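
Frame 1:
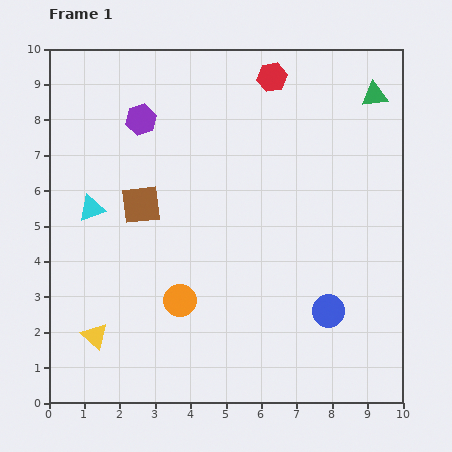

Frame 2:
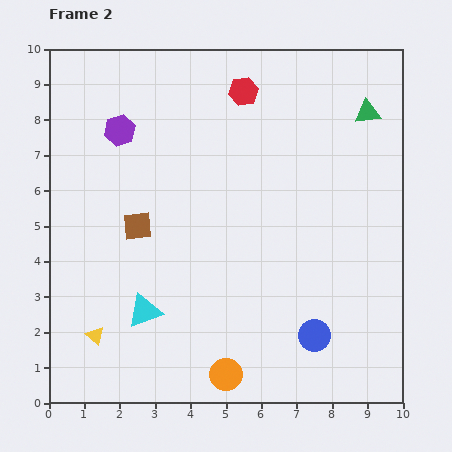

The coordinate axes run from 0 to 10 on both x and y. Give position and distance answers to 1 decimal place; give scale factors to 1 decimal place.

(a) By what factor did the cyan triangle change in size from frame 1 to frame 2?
1.3×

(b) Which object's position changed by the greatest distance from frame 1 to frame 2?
the cyan triangle

(moved 3.3; next 2.5)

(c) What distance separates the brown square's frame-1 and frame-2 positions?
0.6

The brown square moved from (2.6, 5.6) to (2.5, 5.0), a distance of √(0.1² + 0.6²) ≈ 0.6.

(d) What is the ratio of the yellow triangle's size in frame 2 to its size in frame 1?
0.7×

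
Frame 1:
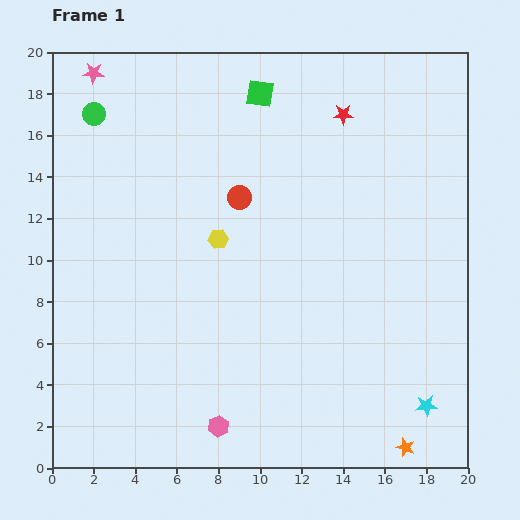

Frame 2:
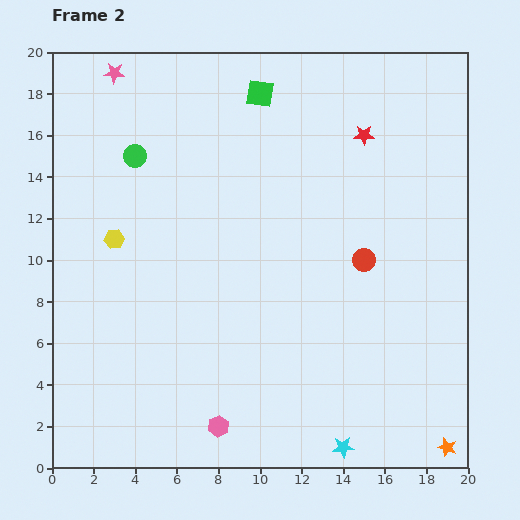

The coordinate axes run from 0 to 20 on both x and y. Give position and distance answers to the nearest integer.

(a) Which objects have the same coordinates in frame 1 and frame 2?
the green square, the pink hexagon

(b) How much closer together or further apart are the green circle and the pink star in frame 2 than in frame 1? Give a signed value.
+2

Distance in frame 1: 2. Distance in frame 2: 4.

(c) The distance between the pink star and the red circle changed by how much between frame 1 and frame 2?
+6

Distance in frame 1: 9. Distance in frame 2: 15.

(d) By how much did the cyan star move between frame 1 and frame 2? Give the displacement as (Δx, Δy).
(-4, -2)

The cyan star was at (18, 3) in frame 1 and (14, 1) in frame 2.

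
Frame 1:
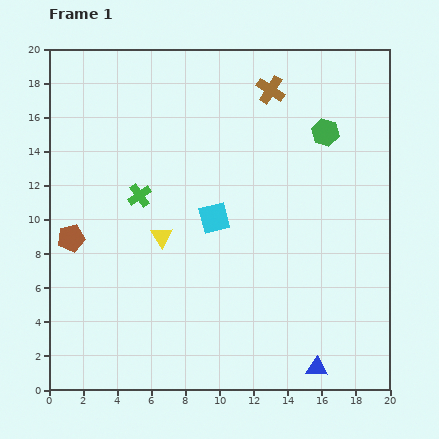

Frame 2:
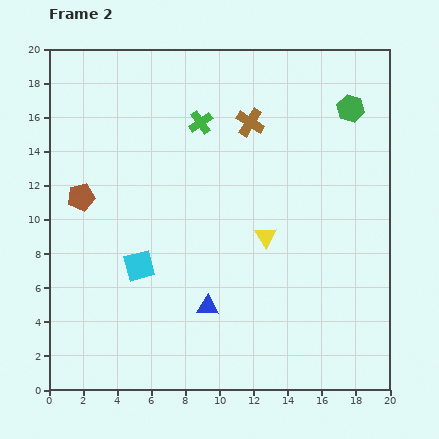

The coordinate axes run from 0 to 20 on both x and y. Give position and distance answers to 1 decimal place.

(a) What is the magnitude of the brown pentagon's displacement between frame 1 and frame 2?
2.5

The brown pentagon moved from (1.3, 8.9) to (1.9, 11.3), a distance of √(0.6² + 2.4²) ≈ 2.5.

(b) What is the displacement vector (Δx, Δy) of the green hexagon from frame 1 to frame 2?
(1.5, 1.4)

The green hexagon was at (16.2, 15.1) in frame 1 and (17.7, 16.5) in frame 2.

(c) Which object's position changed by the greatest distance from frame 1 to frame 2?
the blue triangle

(moved 7.3; next 6.1)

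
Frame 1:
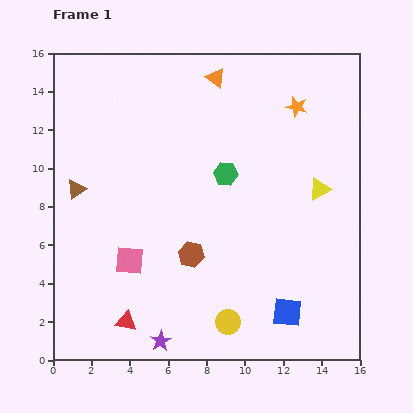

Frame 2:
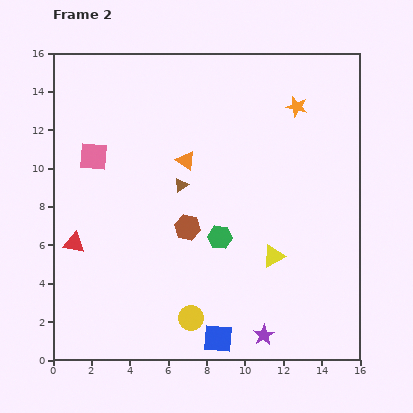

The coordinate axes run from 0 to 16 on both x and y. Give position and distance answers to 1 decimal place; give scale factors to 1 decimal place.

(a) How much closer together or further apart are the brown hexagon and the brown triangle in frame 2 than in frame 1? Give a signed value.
-4.7

Distance in frame 1: 6.9. Distance in frame 2: 2.2.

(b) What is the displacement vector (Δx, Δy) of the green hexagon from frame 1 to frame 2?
(-0.3, -3.3)

The green hexagon was at (9.0, 9.7) in frame 1 and (8.7, 6.4) in frame 2.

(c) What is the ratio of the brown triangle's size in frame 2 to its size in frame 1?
0.7×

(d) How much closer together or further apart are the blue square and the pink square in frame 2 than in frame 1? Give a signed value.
+2.9

Distance in frame 1: 8.6. Distance in frame 2: 11.5.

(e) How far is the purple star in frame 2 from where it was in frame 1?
5.4

The purple star moved from (5.6, 1.0) to (11.0, 1.3), a distance of √(5.4² + 0.3²) ≈ 5.4.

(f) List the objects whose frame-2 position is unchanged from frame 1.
the orange star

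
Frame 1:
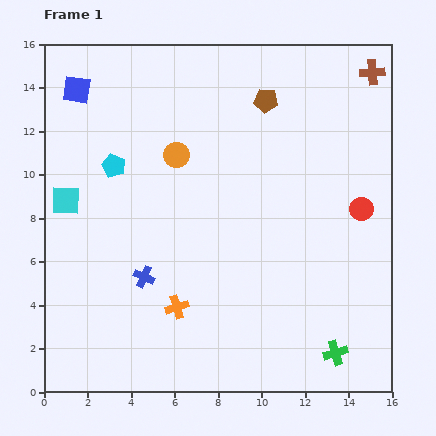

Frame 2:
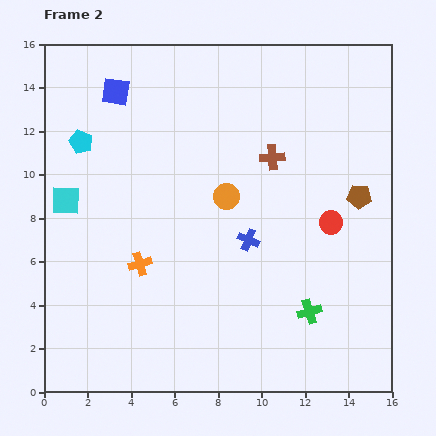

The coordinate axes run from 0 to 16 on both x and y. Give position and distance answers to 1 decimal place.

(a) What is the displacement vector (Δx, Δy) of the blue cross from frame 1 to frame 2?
(4.8, 1.7)

The blue cross was at (4.6, 5.3) in frame 1 and (9.4, 7.0) in frame 2.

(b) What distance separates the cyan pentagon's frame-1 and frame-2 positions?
1.9

The cyan pentagon moved from (3.2, 10.4) to (1.7, 11.5), a distance of √(1.5² + 1.1²) ≈ 1.9.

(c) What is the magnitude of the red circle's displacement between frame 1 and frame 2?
1.5

The red circle moved from (14.6, 8.4) to (13.2, 7.8), a distance of √(1.4² + 0.6²) ≈ 1.5.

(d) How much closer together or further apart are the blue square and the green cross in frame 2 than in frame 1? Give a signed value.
-3.5

Distance in frame 1: 17.0. Distance in frame 2: 13.5.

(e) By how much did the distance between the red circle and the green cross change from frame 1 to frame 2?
-2.5

Distance in frame 1: 6.7. Distance in frame 2: 4.2.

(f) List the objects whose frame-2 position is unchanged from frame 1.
the cyan square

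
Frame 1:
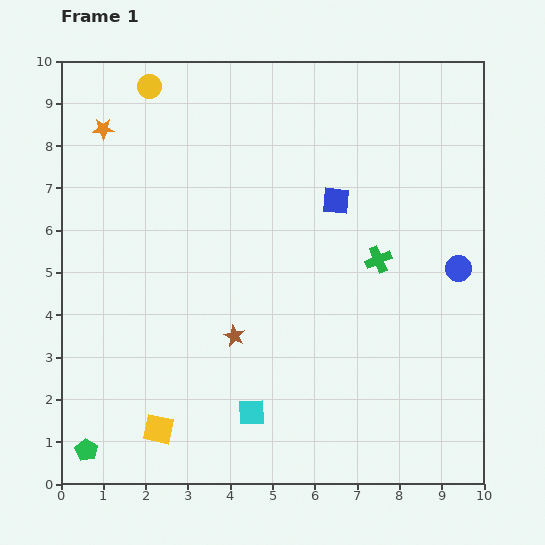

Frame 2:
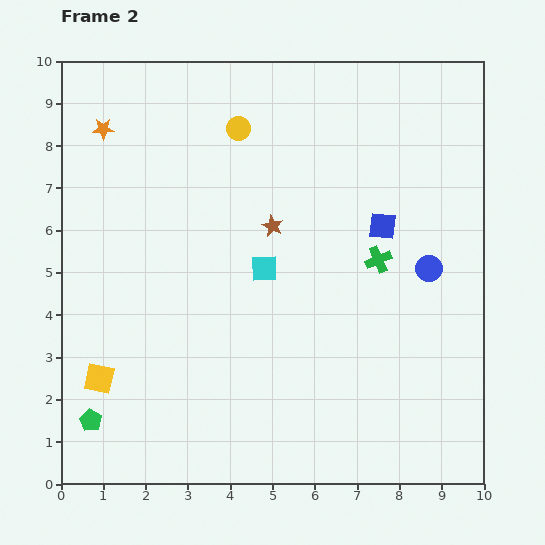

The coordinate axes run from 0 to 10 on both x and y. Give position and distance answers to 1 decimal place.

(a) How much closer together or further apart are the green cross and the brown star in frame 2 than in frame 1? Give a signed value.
-1.2

Distance in frame 1: 3.8. Distance in frame 2: 2.6.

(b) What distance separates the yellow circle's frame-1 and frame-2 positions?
2.3

The yellow circle moved from (2.1, 9.4) to (4.2, 8.4), a distance of √(2.1² + 1.0²) ≈ 2.3.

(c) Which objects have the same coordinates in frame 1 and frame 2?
the orange star, the green cross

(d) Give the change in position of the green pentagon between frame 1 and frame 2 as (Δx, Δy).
(0.1, 0.7)

The green pentagon was at (0.6, 0.8) in frame 1 and (0.7, 1.5) in frame 2.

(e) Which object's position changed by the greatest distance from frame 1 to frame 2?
the cyan square

(moved 3.4; next 2.8)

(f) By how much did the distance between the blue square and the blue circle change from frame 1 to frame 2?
-1.8

Distance in frame 1: 3.3. Distance in frame 2: 1.5.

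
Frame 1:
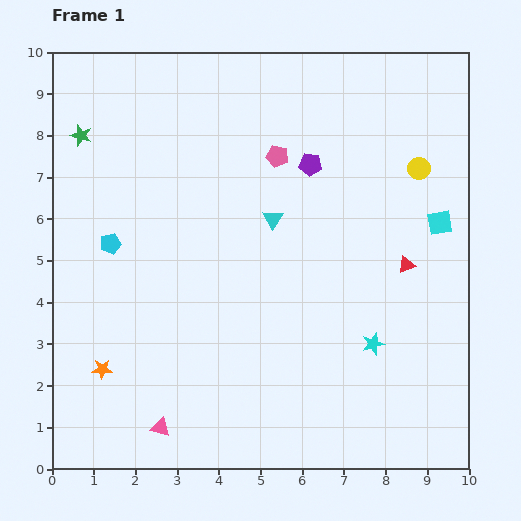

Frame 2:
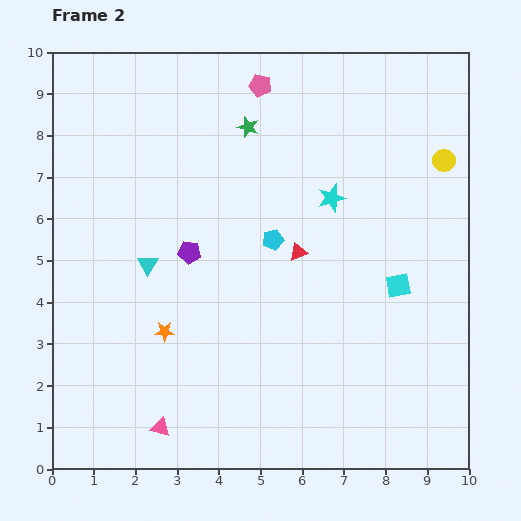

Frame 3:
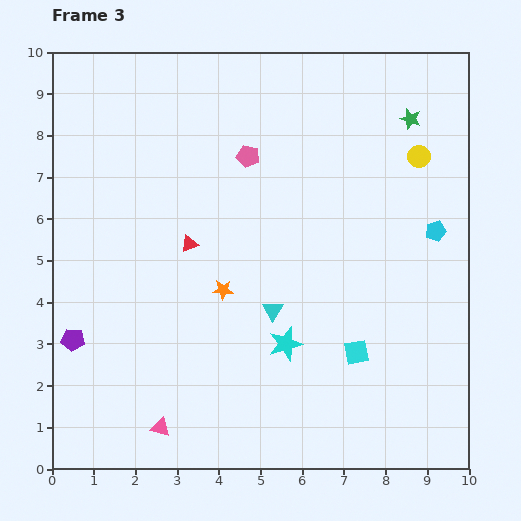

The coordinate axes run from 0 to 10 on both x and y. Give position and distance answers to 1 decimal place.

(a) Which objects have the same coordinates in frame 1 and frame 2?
the pink triangle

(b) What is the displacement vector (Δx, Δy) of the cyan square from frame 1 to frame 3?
(-2.0, -3.1)

The cyan square was at (9.3, 5.9) in frame 1 and (7.3, 2.8) in frame 3.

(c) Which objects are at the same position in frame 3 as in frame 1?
the pink triangle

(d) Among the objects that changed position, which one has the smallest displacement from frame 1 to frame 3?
the yellow circle

(moved 0.3)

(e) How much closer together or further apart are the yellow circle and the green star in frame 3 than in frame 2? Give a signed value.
-3.9

Distance in frame 2: 4.8. Distance in frame 3: 0.9.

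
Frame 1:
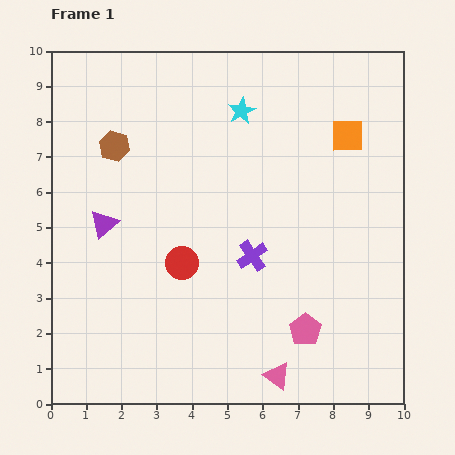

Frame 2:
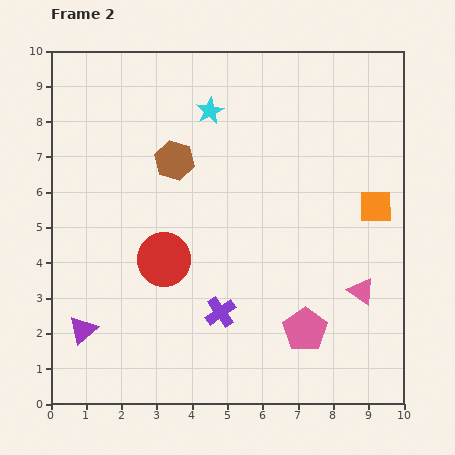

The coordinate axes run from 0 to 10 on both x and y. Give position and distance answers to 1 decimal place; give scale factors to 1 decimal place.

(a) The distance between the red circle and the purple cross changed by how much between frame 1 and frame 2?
+0.2

Distance in frame 1: 2.0. Distance in frame 2: 2.2.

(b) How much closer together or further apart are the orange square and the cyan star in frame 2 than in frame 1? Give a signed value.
+2.3

Distance in frame 1: 3.1. Distance in frame 2: 5.4.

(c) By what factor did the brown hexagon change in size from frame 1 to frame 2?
1.3×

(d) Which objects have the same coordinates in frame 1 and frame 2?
the pink pentagon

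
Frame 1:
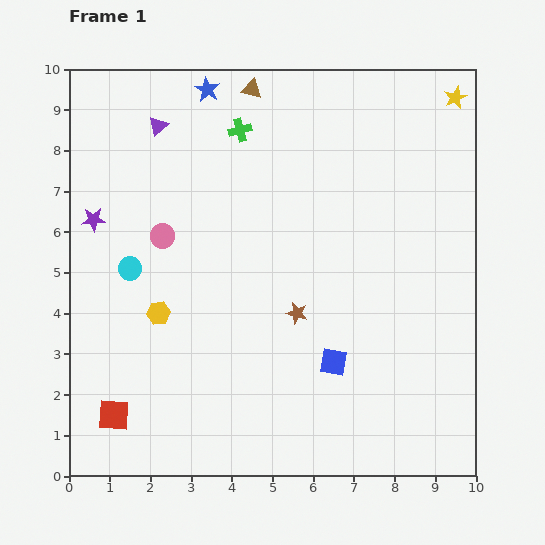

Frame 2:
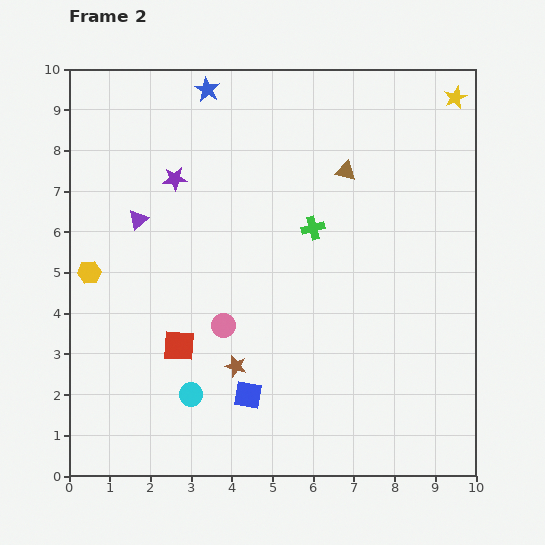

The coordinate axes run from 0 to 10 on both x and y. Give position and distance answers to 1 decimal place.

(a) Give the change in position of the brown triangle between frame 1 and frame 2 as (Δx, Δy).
(2.3, -2.0)

The brown triangle was at (4.5, 9.5) in frame 1 and (6.8, 7.5) in frame 2.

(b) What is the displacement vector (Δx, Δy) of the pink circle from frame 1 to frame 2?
(1.5, -2.2)

The pink circle was at (2.3, 5.9) in frame 1 and (3.8, 3.7) in frame 2.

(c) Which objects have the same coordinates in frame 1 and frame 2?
the blue star, the yellow star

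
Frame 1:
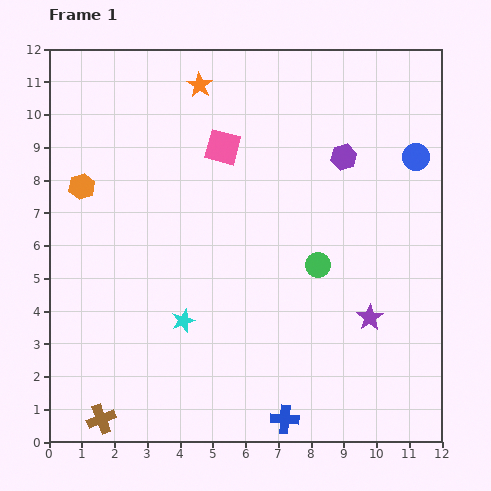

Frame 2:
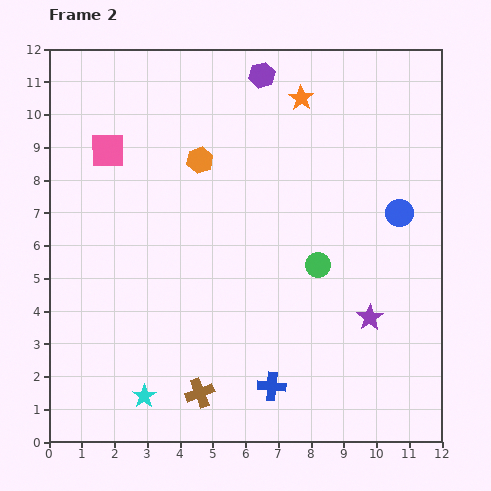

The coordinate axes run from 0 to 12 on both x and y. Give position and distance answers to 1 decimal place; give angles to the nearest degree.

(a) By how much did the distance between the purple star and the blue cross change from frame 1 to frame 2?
-0.3

Distance in frame 1: 4.0. Distance in frame 2: 3.7.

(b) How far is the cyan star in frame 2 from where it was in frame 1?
2.6

The cyan star moved from (4.1, 3.7) to (2.9, 1.4), a distance of √(1.2² + 2.3²) ≈ 2.6.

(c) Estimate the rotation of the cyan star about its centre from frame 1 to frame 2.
16° counter-clockwise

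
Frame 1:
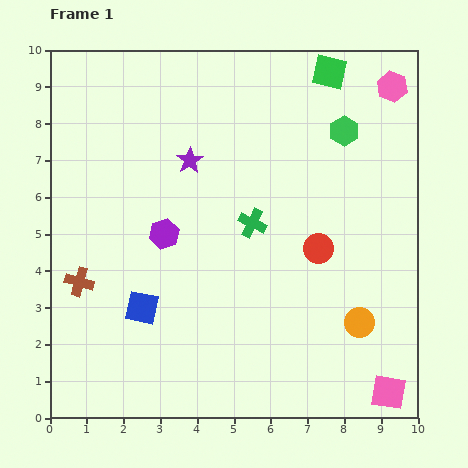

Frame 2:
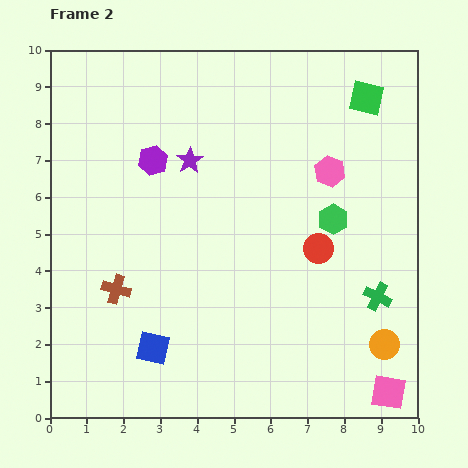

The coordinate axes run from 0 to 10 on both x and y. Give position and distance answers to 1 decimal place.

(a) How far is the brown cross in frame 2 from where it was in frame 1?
1.0

The brown cross moved from (0.8, 3.7) to (1.8, 3.5), a distance of √(1.0² + 0.2²) ≈ 1.0.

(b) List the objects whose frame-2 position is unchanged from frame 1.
the red circle, the purple star, the pink square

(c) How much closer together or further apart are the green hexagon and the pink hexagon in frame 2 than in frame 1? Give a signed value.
-0.5

Distance in frame 1: 1.8. Distance in frame 2: 1.3.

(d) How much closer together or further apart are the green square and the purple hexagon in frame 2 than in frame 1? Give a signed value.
-0.3

Distance in frame 1: 6.3. Distance in frame 2: 6.0.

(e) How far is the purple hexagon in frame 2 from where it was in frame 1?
2.0

The purple hexagon moved from (3.1, 5.0) to (2.8, 7.0), a distance of √(0.3² + 2.0²) ≈ 2.0.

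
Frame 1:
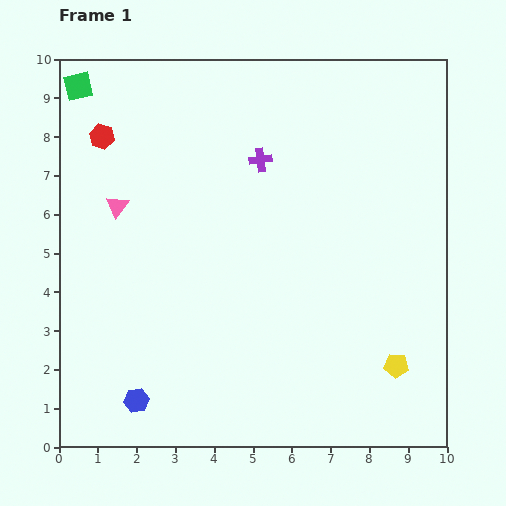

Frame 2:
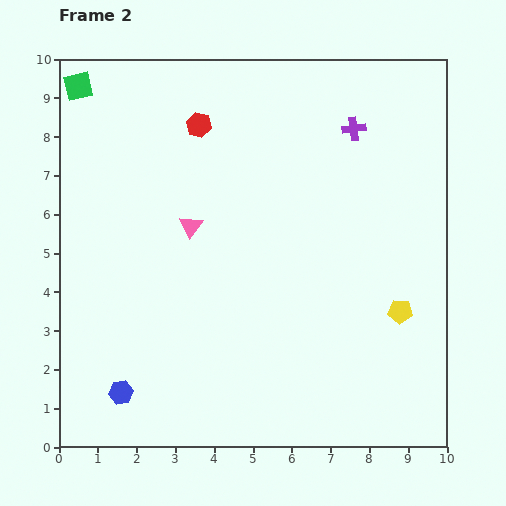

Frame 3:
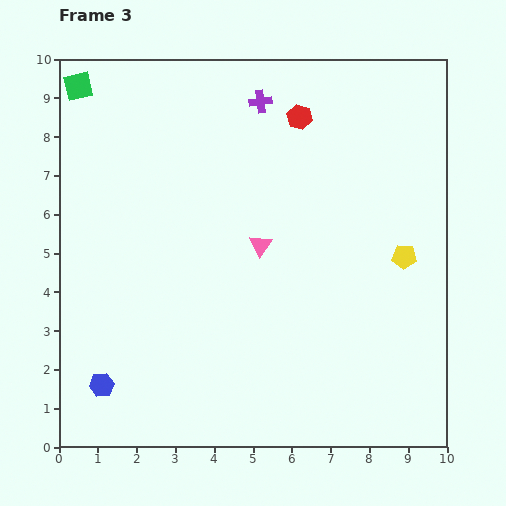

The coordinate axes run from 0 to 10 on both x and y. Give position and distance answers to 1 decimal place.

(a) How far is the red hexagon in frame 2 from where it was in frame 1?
2.5

The red hexagon moved from (1.1, 8.0) to (3.6, 8.3), a distance of √(2.5² + 0.3²) ≈ 2.5.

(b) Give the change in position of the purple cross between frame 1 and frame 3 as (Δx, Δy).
(0.0, 1.5)

The purple cross was at (5.2, 7.4) in frame 1 and (5.2, 8.9) in frame 3.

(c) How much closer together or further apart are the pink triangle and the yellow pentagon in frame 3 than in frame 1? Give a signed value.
-4.6

Distance in frame 1: 8.3. Distance in frame 3: 3.7.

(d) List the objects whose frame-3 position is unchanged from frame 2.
the green square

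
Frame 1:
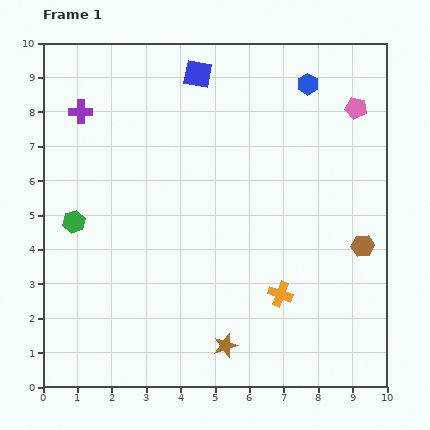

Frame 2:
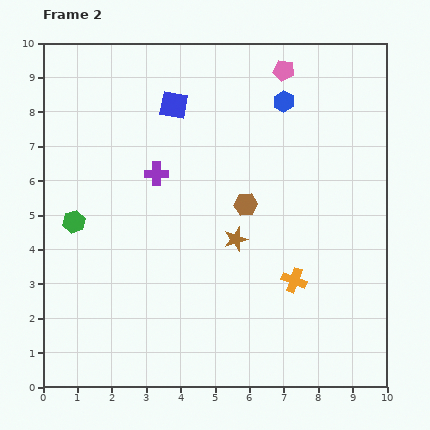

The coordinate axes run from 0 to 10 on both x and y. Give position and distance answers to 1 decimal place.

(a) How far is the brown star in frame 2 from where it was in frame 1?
3.1

The brown star moved from (5.3, 1.2) to (5.6, 4.3), a distance of √(0.3² + 3.1²) ≈ 3.1.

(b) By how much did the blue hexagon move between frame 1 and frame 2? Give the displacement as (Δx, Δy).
(-0.7, -0.5)

The blue hexagon was at (7.7, 8.8) in frame 1 and (7.0, 8.3) in frame 2.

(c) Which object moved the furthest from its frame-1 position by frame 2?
the brown hexagon

(moved 3.6; next 3.1)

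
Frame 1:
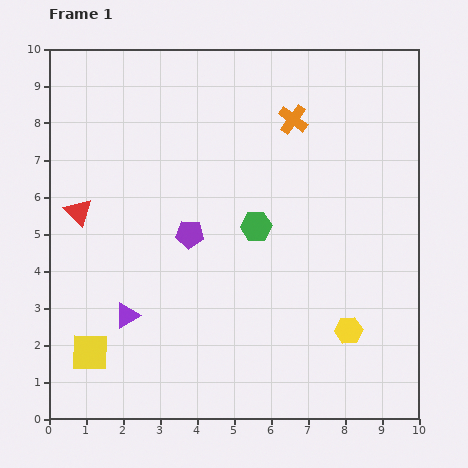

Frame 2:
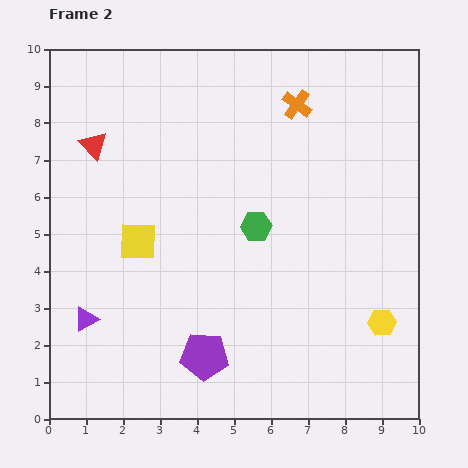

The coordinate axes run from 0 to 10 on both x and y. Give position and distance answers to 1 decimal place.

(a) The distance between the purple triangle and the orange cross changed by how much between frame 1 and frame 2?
+1.1

Distance in frame 1: 7.0. Distance in frame 2: 8.1.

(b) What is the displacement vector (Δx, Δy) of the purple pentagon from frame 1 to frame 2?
(0.4, -3.3)

The purple pentagon was at (3.8, 5.0) in frame 1 and (4.2, 1.7) in frame 2.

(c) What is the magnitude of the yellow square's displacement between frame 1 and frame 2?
3.3

The yellow square moved from (1.1, 1.8) to (2.4, 4.8), a distance of √(1.3² + 3.0²) ≈ 3.3.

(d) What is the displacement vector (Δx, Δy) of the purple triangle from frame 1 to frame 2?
(-1.1, -0.1)

The purple triangle was at (2.1, 2.8) in frame 1 and (1.0, 2.7) in frame 2.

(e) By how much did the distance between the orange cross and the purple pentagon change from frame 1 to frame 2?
+3.0

Distance in frame 1: 4.2. Distance in frame 2: 7.2.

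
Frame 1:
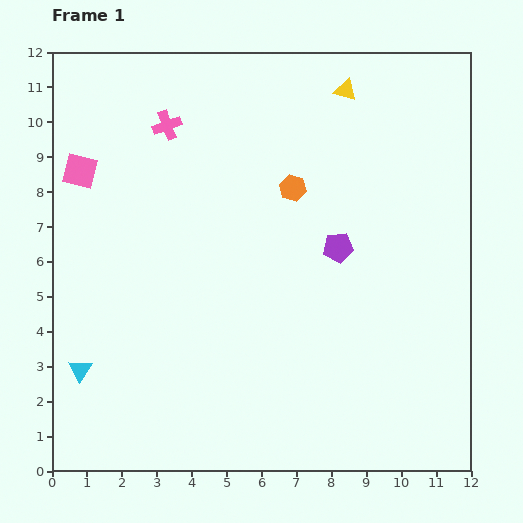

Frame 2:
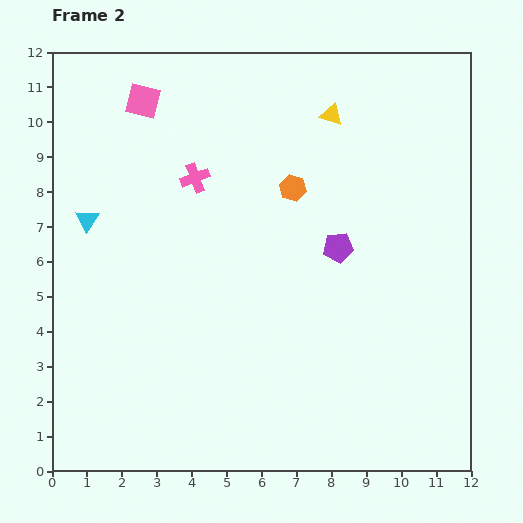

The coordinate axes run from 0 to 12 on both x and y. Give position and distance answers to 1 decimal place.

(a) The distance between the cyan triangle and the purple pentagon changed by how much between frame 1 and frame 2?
-1.0

Distance in frame 1: 8.2. Distance in frame 2: 7.2.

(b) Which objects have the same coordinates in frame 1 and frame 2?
the orange hexagon, the purple pentagon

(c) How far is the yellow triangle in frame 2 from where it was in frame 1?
0.8

The yellow triangle moved from (8.4, 10.9) to (8.0, 10.2), a distance of √(0.4² + 0.7²) ≈ 0.8.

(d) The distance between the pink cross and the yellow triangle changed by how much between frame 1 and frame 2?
-0.9

Distance in frame 1: 5.2. Distance in frame 2: 4.3.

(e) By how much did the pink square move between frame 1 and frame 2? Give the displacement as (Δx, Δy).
(1.8, 2.0)

The pink square was at (0.8, 8.6) in frame 1 and (2.6, 10.6) in frame 2.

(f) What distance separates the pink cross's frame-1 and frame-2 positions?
1.7

The pink cross moved from (3.3, 9.9) to (4.1, 8.4), a distance of √(0.8² + 1.5²) ≈ 1.7.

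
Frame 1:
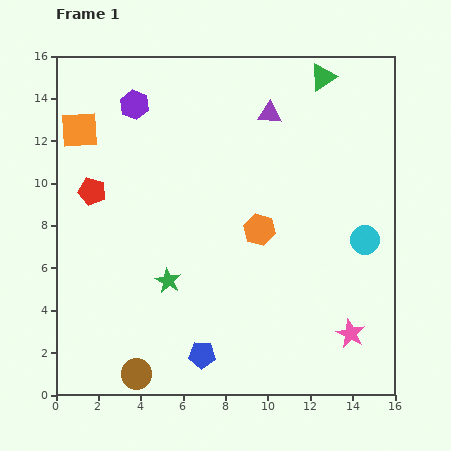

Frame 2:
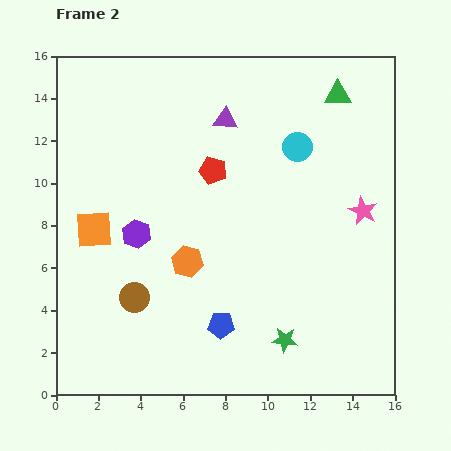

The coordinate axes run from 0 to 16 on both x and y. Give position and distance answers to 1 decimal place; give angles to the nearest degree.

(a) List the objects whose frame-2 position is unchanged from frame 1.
none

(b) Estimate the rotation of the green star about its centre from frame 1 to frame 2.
22° counter-clockwise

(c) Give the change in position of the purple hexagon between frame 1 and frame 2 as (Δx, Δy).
(0.1, -6.1)

The purple hexagon was at (3.7, 13.7) in frame 1 and (3.8, 7.6) in frame 2.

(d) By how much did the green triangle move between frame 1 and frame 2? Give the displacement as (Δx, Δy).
(0.7, -0.8)

The green triangle was at (12.6, 15.0) in frame 1 and (13.3, 14.2) in frame 2.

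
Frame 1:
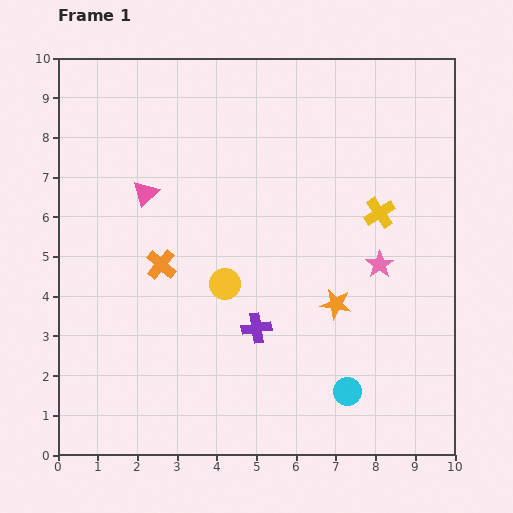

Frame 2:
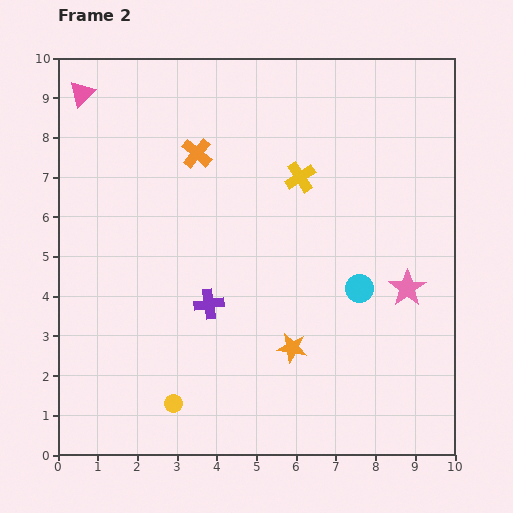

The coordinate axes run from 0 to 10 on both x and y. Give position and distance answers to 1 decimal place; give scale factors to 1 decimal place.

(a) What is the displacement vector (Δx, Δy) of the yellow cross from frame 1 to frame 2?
(-2.0, 0.9)

The yellow cross was at (8.1, 6.1) in frame 1 and (6.1, 7.0) in frame 2.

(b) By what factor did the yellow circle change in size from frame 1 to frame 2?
0.6×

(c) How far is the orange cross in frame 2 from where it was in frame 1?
2.9

The orange cross moved from (2.6, 4.8) to (3.5, 7.6), a distance of √(0.9² + 2.8²) ≈ 2.9.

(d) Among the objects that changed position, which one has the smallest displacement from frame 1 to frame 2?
the pink star

(moved 0.9)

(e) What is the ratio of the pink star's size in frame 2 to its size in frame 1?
1.3×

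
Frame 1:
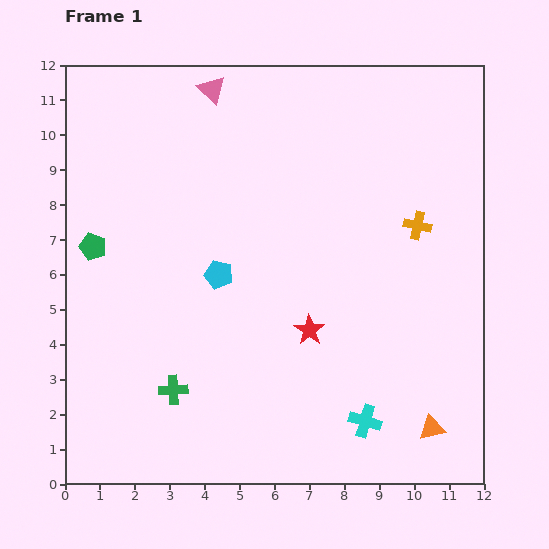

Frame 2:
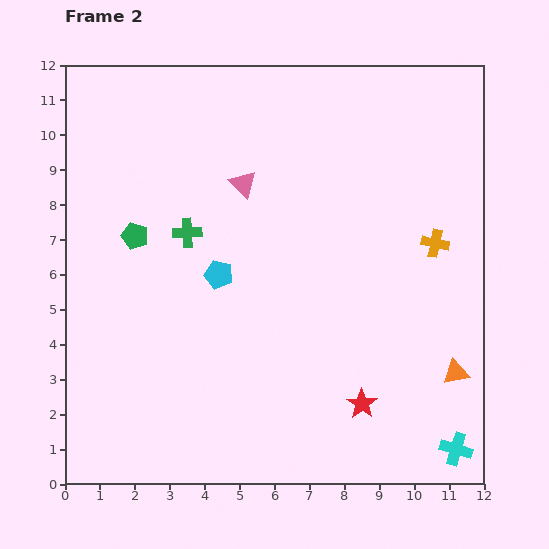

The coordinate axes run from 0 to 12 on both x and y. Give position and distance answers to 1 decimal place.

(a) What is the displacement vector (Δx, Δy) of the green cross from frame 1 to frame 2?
(0.4, 4.5)

The green cross was at (3.1, 2.7) in frame 1 and (3.5, 7.2) in frame 2.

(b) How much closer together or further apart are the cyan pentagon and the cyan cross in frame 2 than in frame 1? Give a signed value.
+2.5

Distance in frame 1: 5.9. Distance in frame 2: 8.4.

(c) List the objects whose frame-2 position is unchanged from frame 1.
the cyan pentagon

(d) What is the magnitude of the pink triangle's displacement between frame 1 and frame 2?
2.8

The pink triangle moved from (4.2, 11.3) to (5.1, 8.6), a distance of √(0.9² + 2.7²) ≈ 2.8.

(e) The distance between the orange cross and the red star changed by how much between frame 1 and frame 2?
+0.8

Distance in frame 1: 4.3. Distance in frame 2: 5.1.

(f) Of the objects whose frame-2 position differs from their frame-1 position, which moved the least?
the orange cross

(moved 0.7)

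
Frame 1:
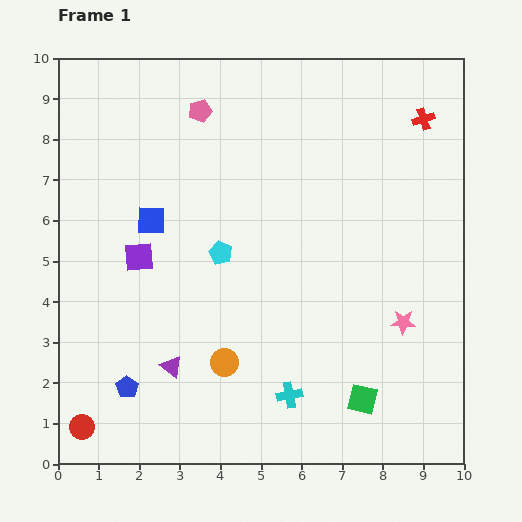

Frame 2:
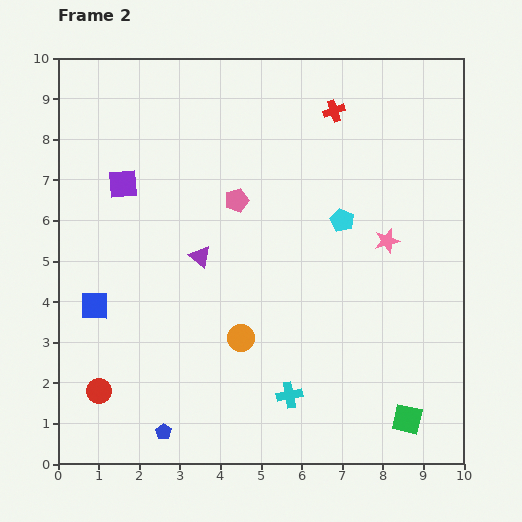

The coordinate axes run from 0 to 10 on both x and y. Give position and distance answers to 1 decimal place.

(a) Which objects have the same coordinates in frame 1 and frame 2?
the cyan cross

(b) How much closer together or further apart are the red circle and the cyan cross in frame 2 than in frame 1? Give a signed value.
-0.5

Distance in frame 1: 5.2. Distance in frame 2: 4.7.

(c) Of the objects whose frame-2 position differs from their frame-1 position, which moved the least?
the orange circle

(moved 0.7)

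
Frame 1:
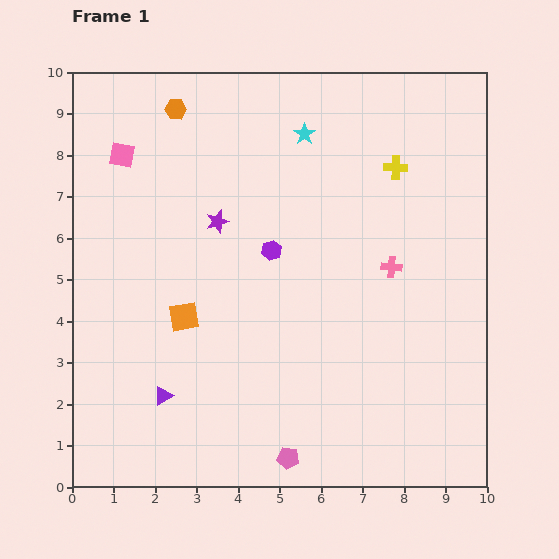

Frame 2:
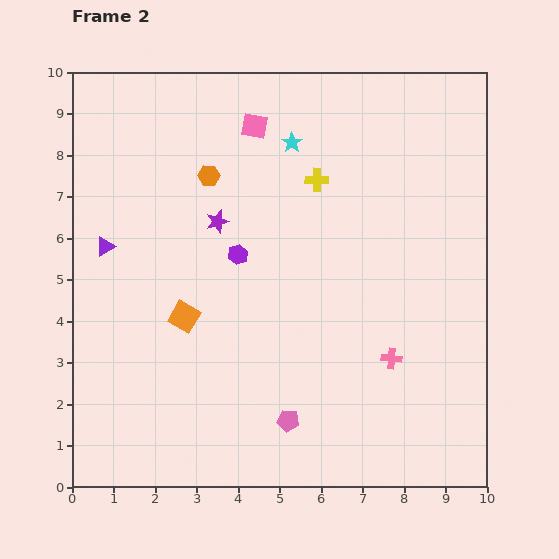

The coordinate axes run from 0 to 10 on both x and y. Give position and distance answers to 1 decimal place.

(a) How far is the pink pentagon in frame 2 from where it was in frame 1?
0.9

The pink pentagon moved from (5.2, 0.7) to (5.2, 1.6), a distance of √(0.0² + 0.9²) ≈ 0.9.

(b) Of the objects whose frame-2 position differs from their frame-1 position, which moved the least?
the cyan star

(moved 0.4)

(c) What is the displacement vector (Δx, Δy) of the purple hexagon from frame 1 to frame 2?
(-0.8, -0.1)

The purple hexagon was at (4.8, 5.7) in frame 1 and (4.0, 5.6) in frame 2.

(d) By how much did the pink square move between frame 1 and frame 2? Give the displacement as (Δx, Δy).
(3.2, 0.7)

The pink square was at (1.2, 8.0) in frame 1 and (4.4, 8.7) in frame 2.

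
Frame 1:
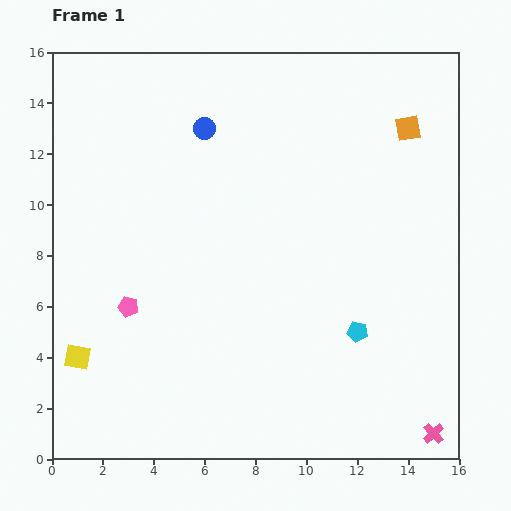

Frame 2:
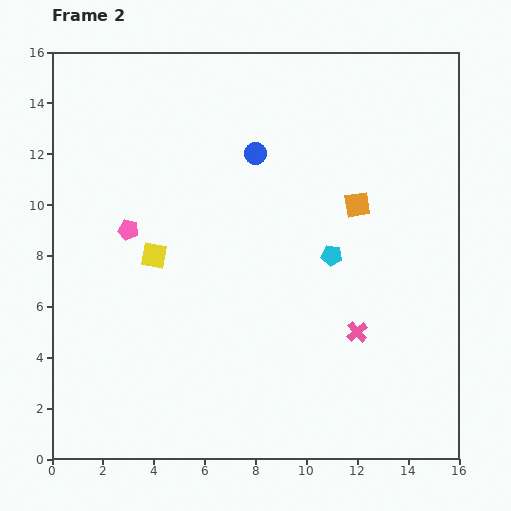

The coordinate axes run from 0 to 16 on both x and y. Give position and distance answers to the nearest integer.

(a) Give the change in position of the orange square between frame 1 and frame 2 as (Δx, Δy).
(-2, -3)

The orange square was at (14, 13) in frame 1 and (12, 10) in frame 2.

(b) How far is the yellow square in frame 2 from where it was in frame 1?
5

The yellow square moved from (1, 4) to (4, 8), a distance of √(3² + 4²) ≈ 5.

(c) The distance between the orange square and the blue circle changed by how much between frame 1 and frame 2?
-4

Distance in frame 1: 8. Distance in frame 2: 4.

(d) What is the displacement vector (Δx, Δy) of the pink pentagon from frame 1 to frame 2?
(0, 3)

The pink pentagon was at (3, 6) in frame 1 and (3, 9) in frame 2.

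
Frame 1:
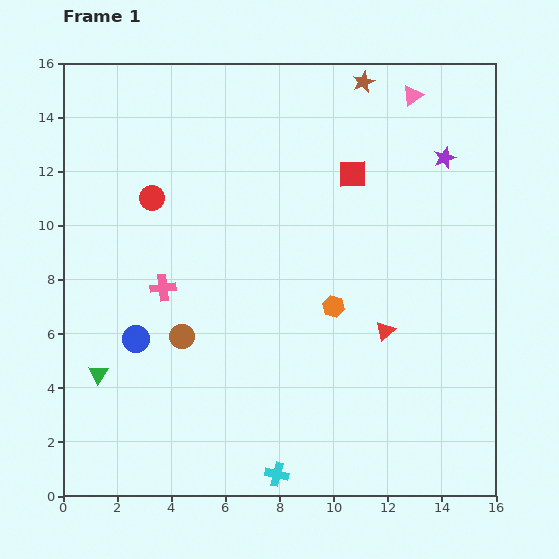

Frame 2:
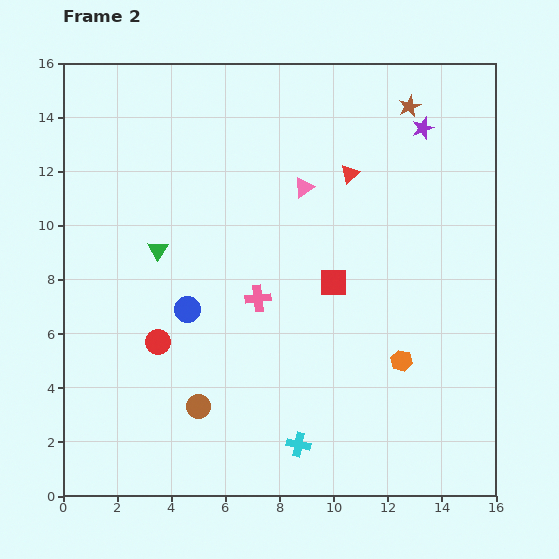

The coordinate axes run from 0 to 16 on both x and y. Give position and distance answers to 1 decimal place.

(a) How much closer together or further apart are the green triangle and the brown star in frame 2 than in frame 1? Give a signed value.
-3.9

Distance in frame 1: 14.6. Distance in frame 2: 10.7.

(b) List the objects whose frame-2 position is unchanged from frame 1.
none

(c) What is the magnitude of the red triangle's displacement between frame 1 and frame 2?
5.9

The red triangle moved from (11.9, 6.1) to (10.6, 11.9), a distance of √(1.3² + 5.8²) ≈ 5.9.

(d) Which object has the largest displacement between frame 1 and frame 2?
the red triangle

(moved 5.9; next 5.3)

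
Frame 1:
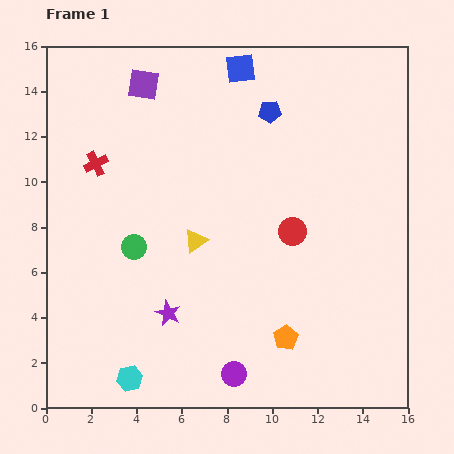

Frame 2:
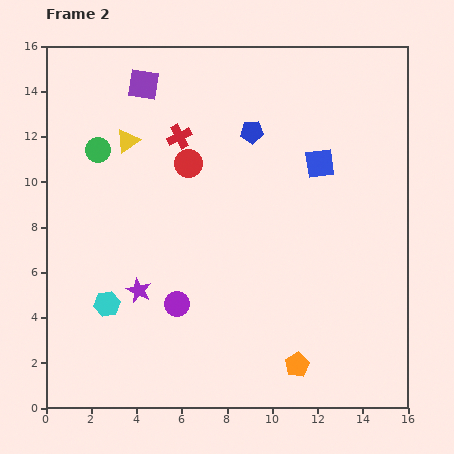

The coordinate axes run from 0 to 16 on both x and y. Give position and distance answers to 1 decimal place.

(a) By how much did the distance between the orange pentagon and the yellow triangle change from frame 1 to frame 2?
+6.5

Distance in frame 1: 5.9. Distance in frame 2: 12.4.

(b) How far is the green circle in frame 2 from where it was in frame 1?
4.6

The green circle moved from (3.9, 7.1) to (2.3, 11.4), a distance of √(1.6² + 4.3²) ≈ 4.6.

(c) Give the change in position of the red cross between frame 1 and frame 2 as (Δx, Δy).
(3.7, 1.2)

The red cross was at (2.2, 10.8) in frame 1 and (5.9, 12.0) in frame 2.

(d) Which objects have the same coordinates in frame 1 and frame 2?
the purple square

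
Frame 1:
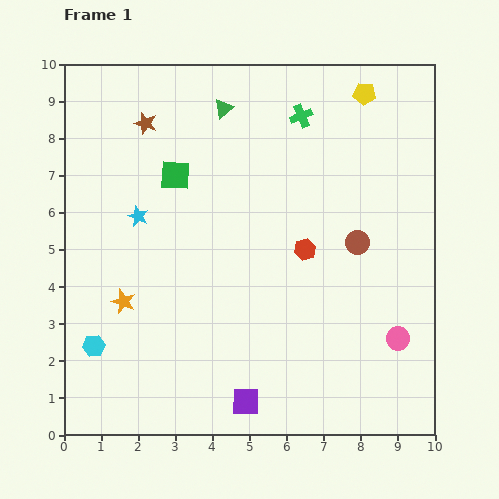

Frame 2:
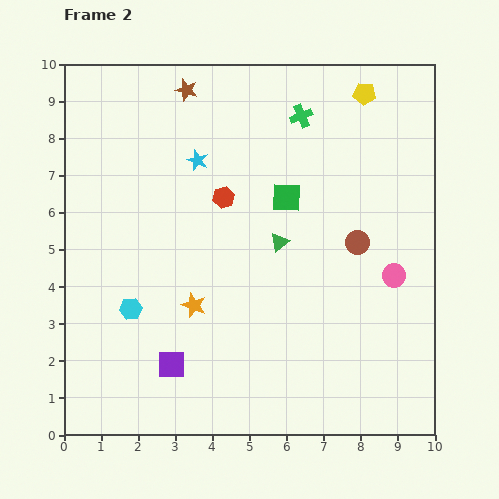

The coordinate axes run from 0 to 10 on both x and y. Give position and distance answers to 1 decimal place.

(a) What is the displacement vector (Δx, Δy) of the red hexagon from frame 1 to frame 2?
(-2.2, 1.4)

The red hexagon was at (6.5, 5.0) in frame 1 and (4.3, 6.4) in frame 2.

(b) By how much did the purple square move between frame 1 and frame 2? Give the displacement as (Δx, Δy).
(-2.0, 1.0)

The purple square was at (4.9, 0.9) in frame 1 and (2.9, 1.9) in frame 2.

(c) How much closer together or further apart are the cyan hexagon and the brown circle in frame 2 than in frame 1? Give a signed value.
-1.2

Distance in frame 1: 7.6. Distance in frame 2: 6.4.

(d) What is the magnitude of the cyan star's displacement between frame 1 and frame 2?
2.2

The cyan star moved from (2.0, 5.9) to (3.6, 7.4), a distance of √(1.6² + 1.5²) ≈ 2.2.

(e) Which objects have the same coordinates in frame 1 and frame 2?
the brown circle, the green cross, the yellow pentagon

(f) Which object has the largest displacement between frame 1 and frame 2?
the green triangle

(moved 3.9; next 3.1)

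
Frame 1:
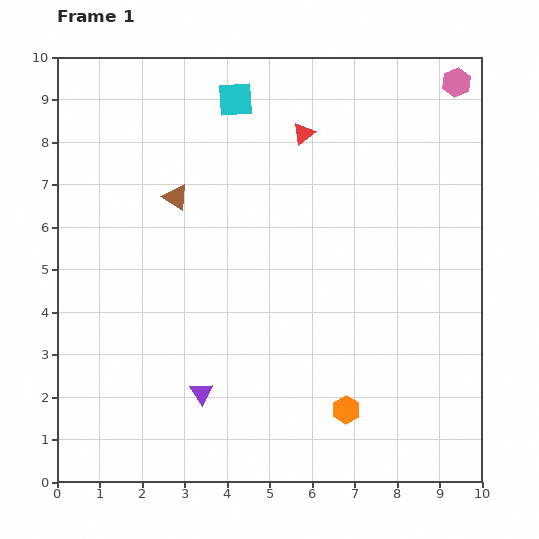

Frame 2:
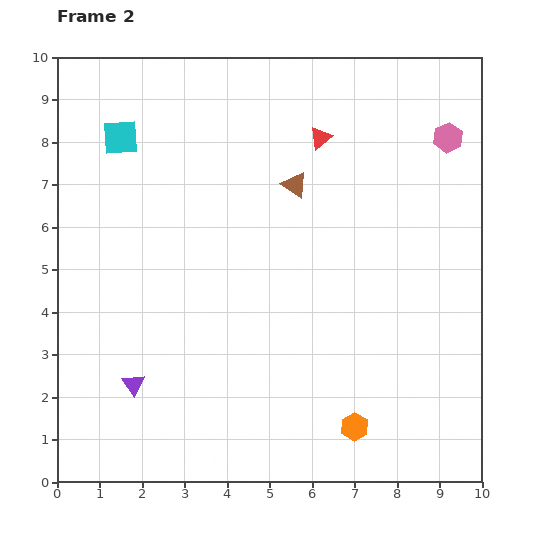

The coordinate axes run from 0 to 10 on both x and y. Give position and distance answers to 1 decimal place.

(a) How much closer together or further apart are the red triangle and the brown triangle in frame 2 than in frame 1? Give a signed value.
-2.1

Distance in frame 1: 3.4. Distance in frame 2: 1.3.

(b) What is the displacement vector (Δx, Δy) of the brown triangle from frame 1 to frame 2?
(2.8, 0.3)

The brown triangle was at (2.8, 6.7) in frame 1 and (5.6, 7.0) in frame 2.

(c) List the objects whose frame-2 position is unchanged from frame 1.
none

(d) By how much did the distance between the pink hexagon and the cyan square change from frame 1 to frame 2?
+2.5

Distance in frame 1: 5.2. Distance in frame 2: 7.7.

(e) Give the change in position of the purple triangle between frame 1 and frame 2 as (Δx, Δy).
(-1.6, 0.2)

The purple triangle was at (3.4, 2.1) in frame 1 and (1.8, 2.3) in frame 2.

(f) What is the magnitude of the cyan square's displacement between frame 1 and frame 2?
2.8

The cyan square moved from (4.2, 9.0) to (1.5, 8.1), a distance of √(2.7² + 0.9²) ≈ 2.8.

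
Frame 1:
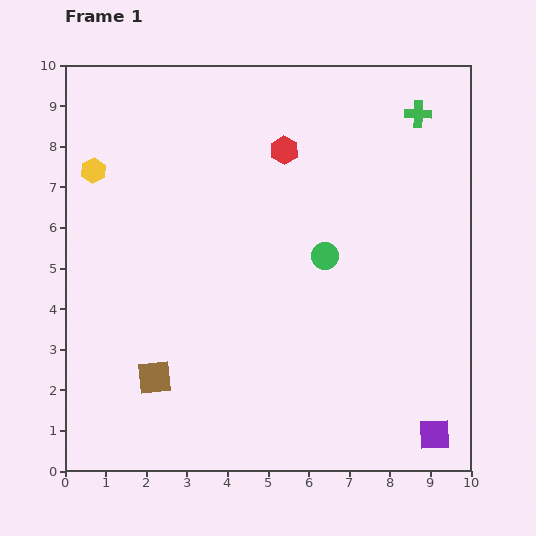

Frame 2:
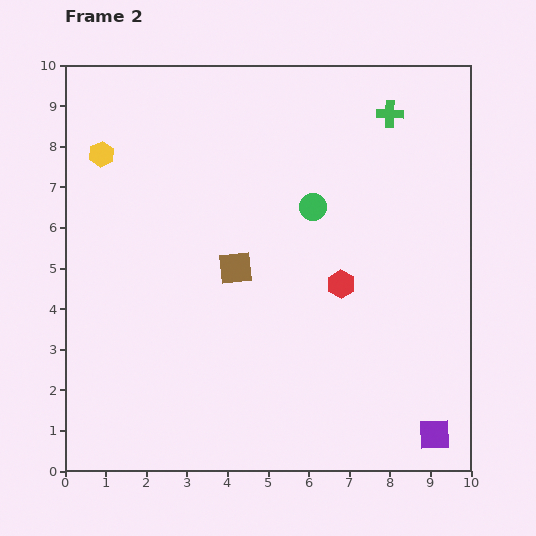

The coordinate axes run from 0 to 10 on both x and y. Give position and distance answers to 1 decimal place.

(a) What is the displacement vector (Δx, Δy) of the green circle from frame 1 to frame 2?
(-0.3, 1.2)

The green circle was at (6.4, 5.3) in frame 1 and (6.1, 6.5) in frame 2.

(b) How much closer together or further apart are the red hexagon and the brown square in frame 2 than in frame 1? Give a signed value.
-3.8

Distance in frame 1: 6.4. Distance in frame 2: 2.6.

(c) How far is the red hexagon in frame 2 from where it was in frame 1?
3.6

The red hexagon moved from (5.4, 7.9) to (6.8, 4.6), a distance of √(1.4² + 3.3²) ≈ 3.6.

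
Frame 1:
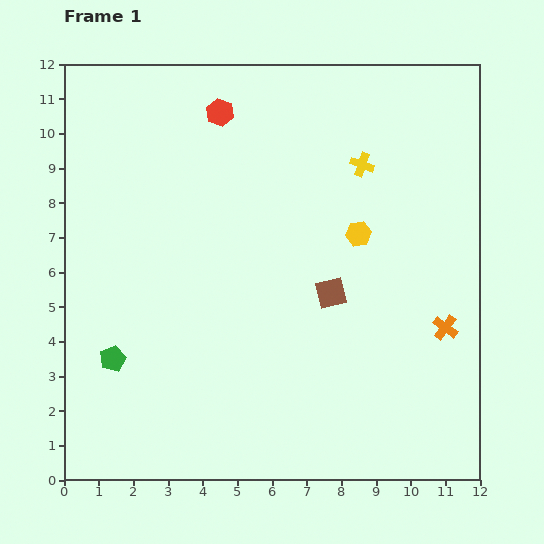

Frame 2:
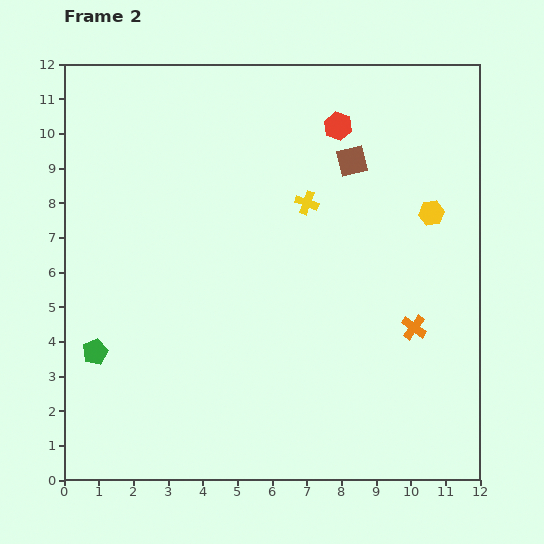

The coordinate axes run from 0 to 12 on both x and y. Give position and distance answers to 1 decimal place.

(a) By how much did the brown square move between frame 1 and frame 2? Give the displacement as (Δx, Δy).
(0.6, 3.8)

The brown square was at (7.7, 5.4) in frame 1 and (8.3, 9.2) in frame 2.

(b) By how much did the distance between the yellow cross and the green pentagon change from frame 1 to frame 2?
-1.6

Distance in frame 1: 9.1. Distance in frame 2: 7.5.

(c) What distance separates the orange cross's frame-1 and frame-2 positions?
0.9

The orange cross moved from (11.0, 4.4) to (10.1, 4.4), a distance of √(0.9² + 0.0²) ≈ 0.9.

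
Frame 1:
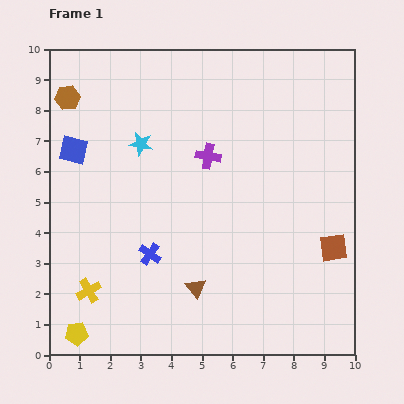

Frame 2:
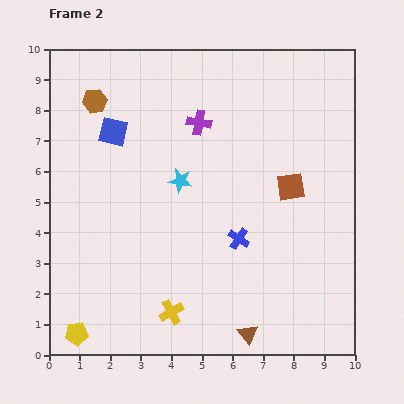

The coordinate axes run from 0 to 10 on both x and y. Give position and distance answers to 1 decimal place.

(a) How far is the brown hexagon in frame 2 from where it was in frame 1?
0.9

The brown hexagon moved from (0.6, 8.4) to (1.5, 8.3), a distance of √(0.9² + 0.1²) ≈ 0.9.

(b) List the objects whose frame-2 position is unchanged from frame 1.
the yellow pentagon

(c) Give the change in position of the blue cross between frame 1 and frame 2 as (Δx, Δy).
(2.9, 0.5)

The blue cross was at (3.3, 3.3) in frame 1 and (6.2, 3.8) in frame 2.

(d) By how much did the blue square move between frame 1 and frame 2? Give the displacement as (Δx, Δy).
(1.3, 0.6)

The blue square was at (0.8, 6.7) in frame 1 and (2.1, 7.3) in frame 2.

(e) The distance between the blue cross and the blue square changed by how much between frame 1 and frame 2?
+1.2

Distance in frame 1: 4.2. Distance in frame 2: 5.4.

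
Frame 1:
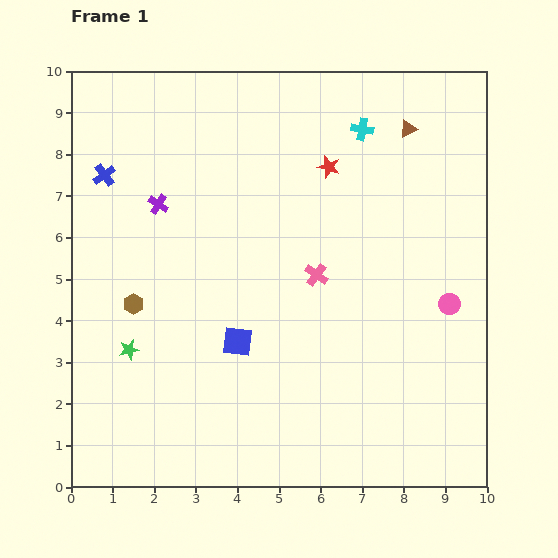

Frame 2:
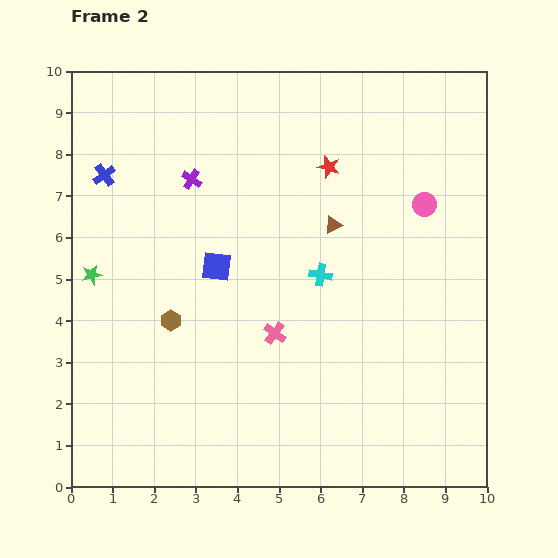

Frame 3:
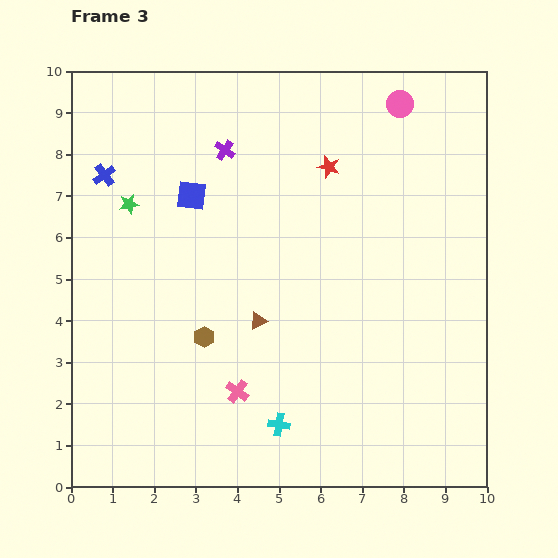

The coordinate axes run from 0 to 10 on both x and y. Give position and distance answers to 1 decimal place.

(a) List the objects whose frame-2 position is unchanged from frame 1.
the blue cross, the red star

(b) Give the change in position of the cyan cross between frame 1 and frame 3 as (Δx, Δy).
(-2.0, -7.1)

The cyan cross was at (7.0, 8.6) in frame 1 and (5.0, 1.5) in frame 3.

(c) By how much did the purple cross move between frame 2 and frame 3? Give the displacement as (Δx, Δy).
(0.8, 0.7)

The purple cross was at (2.9, 7.4) in frame 2 and (3.7, 8.1) in frame 3.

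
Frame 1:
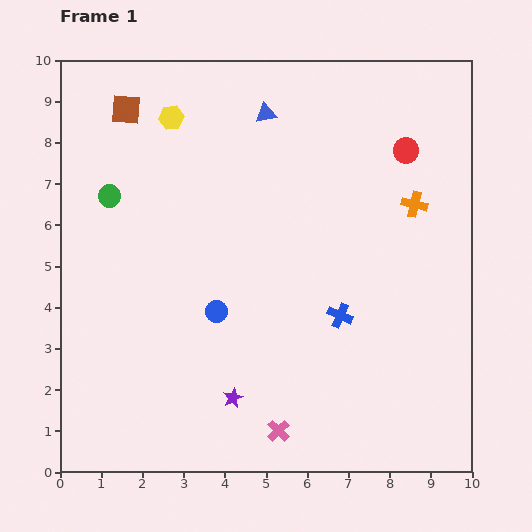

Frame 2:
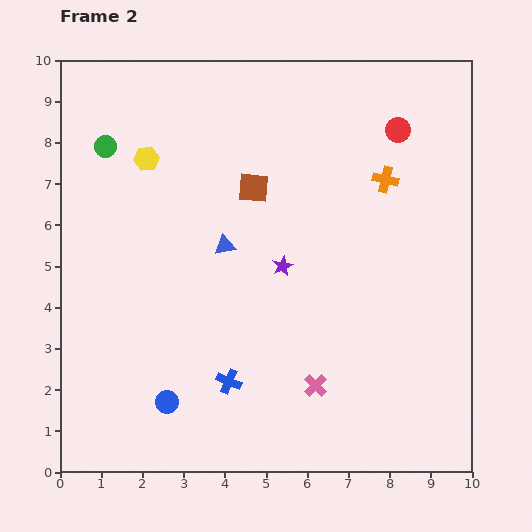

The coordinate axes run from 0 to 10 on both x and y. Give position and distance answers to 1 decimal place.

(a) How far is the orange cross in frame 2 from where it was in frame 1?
0.9

The orange cross moved from (8.6, 6.5) to (7.9, 7.1), a distance of √(0.7² + 0.6²) ≈ 0.9.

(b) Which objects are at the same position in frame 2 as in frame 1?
none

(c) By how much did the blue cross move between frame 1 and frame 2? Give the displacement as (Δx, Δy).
(-2.7, -1.6)

The blue cross was at (6.8, 3.8) in frame 1 and (4.1, 2.2) in frame 2.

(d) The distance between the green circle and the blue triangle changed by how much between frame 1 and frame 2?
-0.5

Distance in frame 1: 4.3. Distance in frame 2: 3.8.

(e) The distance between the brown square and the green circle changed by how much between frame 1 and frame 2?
+1.6

Distance in frame 1: 2.1. Distance in frame 2: 3.7.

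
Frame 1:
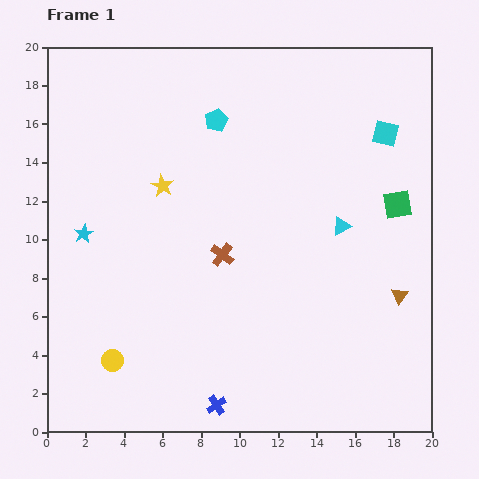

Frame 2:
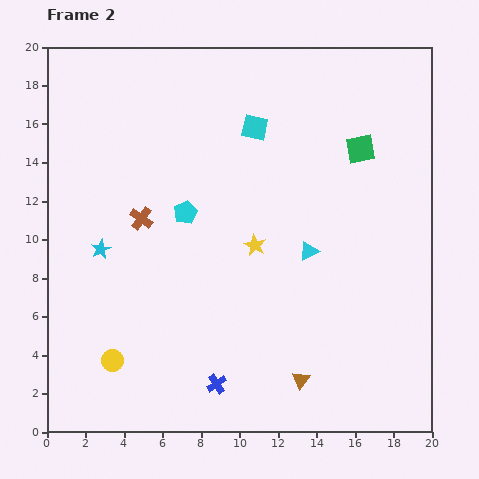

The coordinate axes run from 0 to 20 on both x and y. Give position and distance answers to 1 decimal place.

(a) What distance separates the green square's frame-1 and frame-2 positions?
3.5

The green square moved from (18.2, 11.8) to (16.3, 14.7), a distance of √(1.9² + 2.9²) ≈ 3.5.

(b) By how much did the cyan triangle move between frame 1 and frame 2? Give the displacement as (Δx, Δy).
(-1.7, -1.3)

The cyan triangle was at (15.3, 10.7) in frame 1 and (13.6, 9.4) in frame 2.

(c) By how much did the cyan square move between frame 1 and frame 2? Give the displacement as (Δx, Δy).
(-6.8, 0.3)

The cyan square was at (17.6, 15.5) in frame 1 and (10.8, 15.8) in frame 2.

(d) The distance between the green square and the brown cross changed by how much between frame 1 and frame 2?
+2.5

Distance in frame 1: 9.5. Distance in frame 2: 12.0.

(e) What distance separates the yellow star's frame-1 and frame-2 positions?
5.7

The yellow star moved from (6.0, 12.8) to (10.8, 9.7), a distance of √(4.8² + 3.1²) ≈ 5.7.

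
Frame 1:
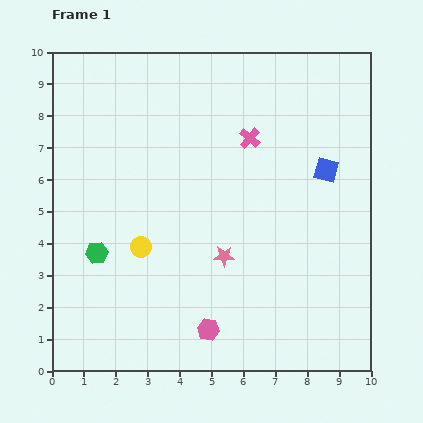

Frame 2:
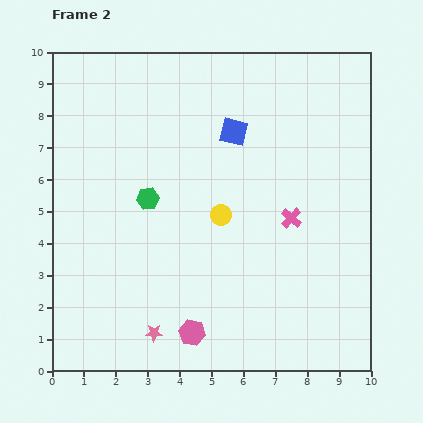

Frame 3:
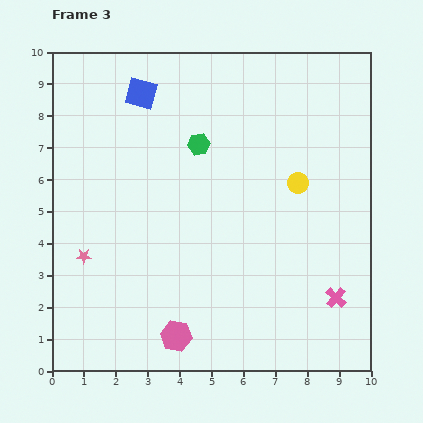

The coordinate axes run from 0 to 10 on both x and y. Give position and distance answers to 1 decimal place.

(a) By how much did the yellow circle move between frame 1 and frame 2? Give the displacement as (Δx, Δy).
(2.5, 1.0)

The yellow circle was at (2.8, 3.9) in frame 1 and (5.3, 4.9) in frame 2.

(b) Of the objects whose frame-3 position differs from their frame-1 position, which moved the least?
the pink hexagon

(moved 1.0)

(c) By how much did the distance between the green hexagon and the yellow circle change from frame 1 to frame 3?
+1.9

Distance in frame 1: 1.4. Distance in frame 3: 3.3.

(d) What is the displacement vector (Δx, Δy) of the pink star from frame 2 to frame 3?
(-2.2, 2.4)

The pink star was at (3.2, 1.2) in frame 2 and (1.0, 3.6) in frame 3.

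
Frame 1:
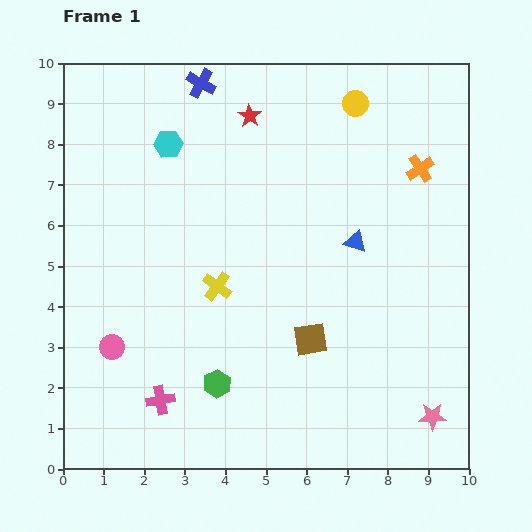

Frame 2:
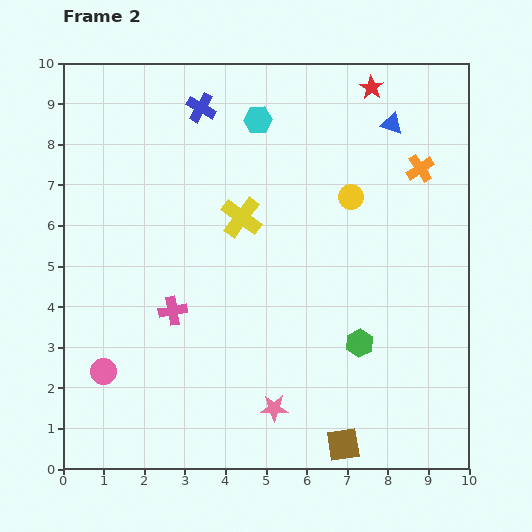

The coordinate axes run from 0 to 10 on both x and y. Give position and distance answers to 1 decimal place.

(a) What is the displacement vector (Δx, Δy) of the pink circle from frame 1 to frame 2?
(-0.2, -0.6)

The pink circle was at (1.2, 3.0) in frame 1 and (1.0, 2.4) in frame 2.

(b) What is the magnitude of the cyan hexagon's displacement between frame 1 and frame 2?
2.3

The cyan hexagon moved from (2.6, 8.0) to (4.8, 8.6), a distance of √(2.2² + 0.6²) ≈ 2.3.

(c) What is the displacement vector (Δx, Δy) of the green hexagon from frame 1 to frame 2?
(3.5, 1.0)

The green hexagon was at (3.8, 2.1) in frame 1 and (7.3, 3.1) in frame 2.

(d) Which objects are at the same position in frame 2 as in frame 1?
the orange cross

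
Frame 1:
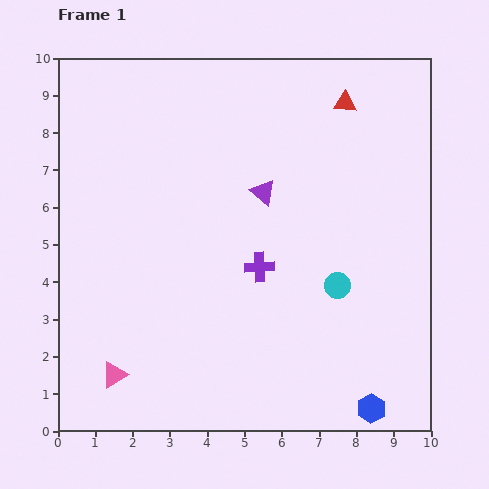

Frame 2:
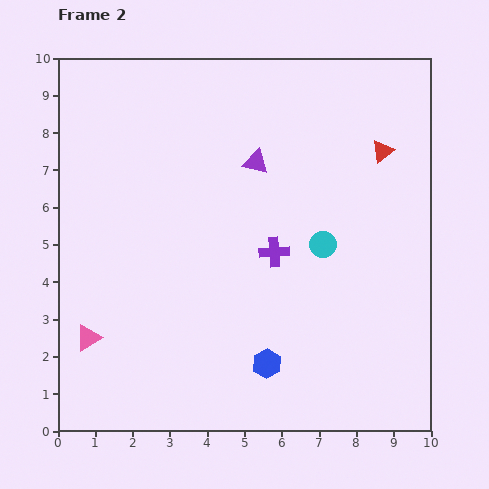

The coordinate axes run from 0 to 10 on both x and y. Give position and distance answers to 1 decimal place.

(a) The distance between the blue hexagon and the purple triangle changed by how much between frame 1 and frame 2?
-1.1

Distance in frame 1: 6.5. Distance in frame 2: 5.4.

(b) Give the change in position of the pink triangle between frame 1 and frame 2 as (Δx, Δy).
(-0.7, 1.0)

The pink triangle was at (1.5, 1.5) in frame 1 and (0.8, 2.5) in frame 2.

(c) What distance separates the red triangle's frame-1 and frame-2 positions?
1.6

The red triangle moved from (7.7, 8.8) to (8.7, 7.5), a distance of √(1.0² + 1.3²) ≈ 1.6.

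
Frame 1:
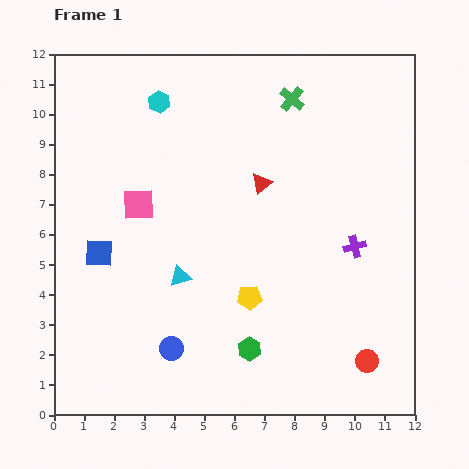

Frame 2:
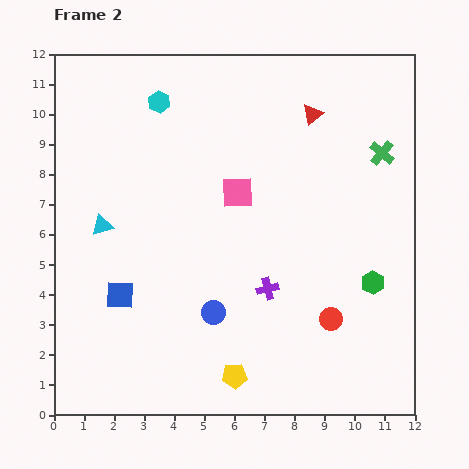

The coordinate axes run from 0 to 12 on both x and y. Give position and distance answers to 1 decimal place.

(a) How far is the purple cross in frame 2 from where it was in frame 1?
3.2

The purple cross moved from (10.0, 5.6) to (7.1, 4.2), a distance of √(2.9² + 1.4²) ≈ 3.2.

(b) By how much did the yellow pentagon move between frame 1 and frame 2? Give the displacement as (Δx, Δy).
(-0.5, -2.6)

The yellow pentagon was at (6.5, 3.9) in frame 1 and (6.0, 1.3) in frame 2.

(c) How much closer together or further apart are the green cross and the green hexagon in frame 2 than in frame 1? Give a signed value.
-4.1

Distance in frame 1: 8.4. Distance in frame 2: 4.3.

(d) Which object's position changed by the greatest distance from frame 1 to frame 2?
the green hexagon

(moved 4.7; next 3.5)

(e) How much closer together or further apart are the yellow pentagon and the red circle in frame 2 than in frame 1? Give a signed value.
-0.7

Distance in frame 1: 4.4. Distance in frame 2: 3.7.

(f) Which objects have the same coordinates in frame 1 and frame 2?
the cyan hexagon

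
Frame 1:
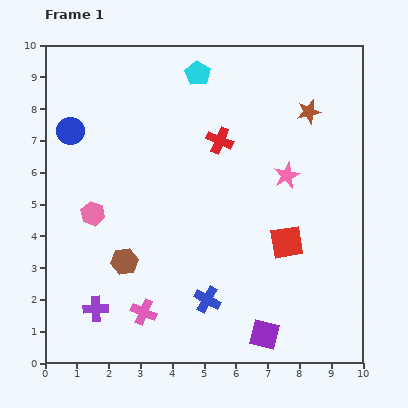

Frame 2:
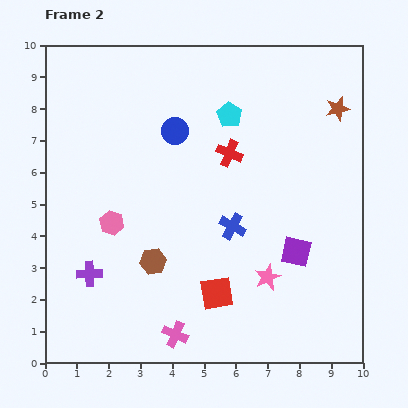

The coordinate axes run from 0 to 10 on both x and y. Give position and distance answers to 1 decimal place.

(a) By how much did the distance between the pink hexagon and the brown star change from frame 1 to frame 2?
+0.5

Distance in frame 1: 7.5. Distance in frame 2: 8.0.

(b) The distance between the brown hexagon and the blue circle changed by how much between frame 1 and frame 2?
-0.2

Distance in frame 1: 4.4. Distance in frame 2: 4.2.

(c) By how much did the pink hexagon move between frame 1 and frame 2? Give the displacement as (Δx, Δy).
(0.6, -0.3)

The pink hexagon was at (1.5, 4.7) in frame 1 and (2.1, 4.4) in frame 2.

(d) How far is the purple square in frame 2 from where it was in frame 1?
2.8

The purple square moved from (6.9, 0.9) to (7.9, 3.5), a distance of √(1.0² + 2.6²) ≈ 2.8.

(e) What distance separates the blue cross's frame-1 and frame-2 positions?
2.4

The blue cross moved from (5.1, 2.0) to (5.9, 4.3), a distance of √(0.8² + 2.3²) ≈ 2.4.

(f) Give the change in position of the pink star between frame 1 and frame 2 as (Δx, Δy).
(-0.6, -3.2)

The pink star was at (7.6, 5.9) in frame 1 and (7.0, 2.7) in frame 2.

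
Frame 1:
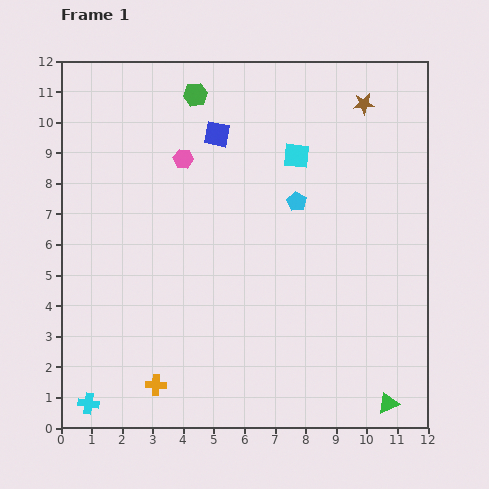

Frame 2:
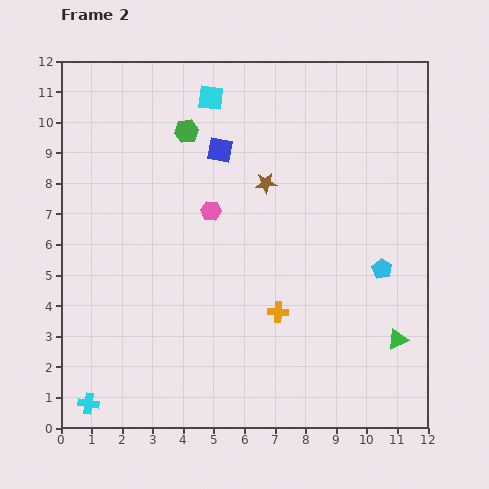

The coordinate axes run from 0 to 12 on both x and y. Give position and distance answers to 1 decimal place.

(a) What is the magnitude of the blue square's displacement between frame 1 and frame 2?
0.5

The blue square moved from (5.1, 9.6) to (5.2, 9.1), a distance of √(0.1² + 0.5²) ≈ 0.5.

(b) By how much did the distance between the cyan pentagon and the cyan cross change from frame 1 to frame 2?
+1.1

Distance in frame 1: 9.5. Distance in frame 2: 10.6.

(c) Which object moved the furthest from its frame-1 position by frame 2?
the orange cross

(moved 4.7; next 4.1)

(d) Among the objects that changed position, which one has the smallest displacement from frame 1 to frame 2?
the blue square

(moved 0.5)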